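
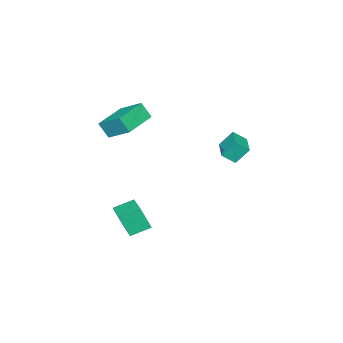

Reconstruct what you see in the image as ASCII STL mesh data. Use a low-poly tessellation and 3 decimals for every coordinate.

solid 
facet normal -0.993 -0.004 0.116
outer loop
vertex 0.511 -2.428 3.964
vertex 0.409 -1.902 3.107
vertex 0.424 -3.726 3.177
endloop
endfacet
facet normal 0.101 -0.521 0.848
outer loop
vertex 2.351 -3.718 2.953
vertex 0.511 -2.428 3.964
vertex 0.424 -3.726 3.177
endloop
endfacet
facet normal -0.993 -0.004 0.116
outer loop
vertex 0.424 -3.726 3.177
vertex 0.409 -1.902 3.107
vertex 0.322 -3.2 2.321
endloop
endfacet
facet normal -0.057 -0.854 -0.518
outer loop
vertex 0.322 -3.2 2.321
vertex 2.351 -3.718 2.953
vertex 0.424 -3.726 3.177
endloop
endfacet
facet normal 0.057 0.854 0.517
outer loop
vertex 0.511 -2.428 3.964
vertex 2.336 -1.894 2.883
vertex 0.409 -1.902 3.107
endloop
endfacet
facet normal 0.101 -0.520 0.848
outer loop
vertex 2.438 -2.42 3.739
vertex 0.511 -2.428 3.964
vertex 2.351 -3.718 2.953
endloop
endfacet
facet normal 0.057 0.854 0.518
outer loop
vertex 2.438 -2.42 3.739
vertex 2.336 -1.894 2.883
vertex 0.511 -2.428 3.964
endloop
endfacet
facet normal -0.101 0.520 -0.848
outer loop
vertex 0.409 -1.902 3.107
vertex 2.336 -1.894 2.883
vertex 0.322 -3.2 2.321
endloop
endfacet
facet normal -0.057 -0.854 -0.517
outer loop
vertex 2.249 -3.192 2.096
vertex 2.351 -3.718 2.953
vertex 0.322 -3.2 2.321
endloop
endfacet
facet normal -0.101 0.521 -0.848
outer loop
vertex 0.322 -3.2 2.321
vertex 2.336 -1.894 2.883
vertex 2.249 -3.192 2.096
endloop
endfacet
facet normal 0.993 0.004 -0.116
outer loop
vertex 2.249 -3.192 2.096
vertex 2.438 -2.42 3.739
vertex 2.351 -3.718 2.953
endloop
endfacet
facet normal 0.993 0.004 -0.116
outer loop
vertex 2.336 -1.894 2.883
vertex 2.438 -2.42 3.739
vertex 2.249 -3.192 2.096
endloop
endfacet
facet normal -0.709 0.608 0.357
outer loop
vertex 1.148 -2.484 -2.657
vertex 2.309 -1.286 -2.39
vertex 0.934 -1.998 -3.908
endloop
endfacet
facet normal -0.687 -0.710 -0.158
outer loop
vertex 1.771 -2.714 -4.33
vertex 1.148 -2.484 -2.657
vertex 0.934 -1.998 -3.908
endloop
endfacet
facet normal -0.709 0.607 0.358
outer loop
vertex 0.934 -1.998 -3.908
vertex 2.309 -1.286 -2.39
vertex 2.095 -0.799 -3.641
endloop
endfacet
facet normal -0.158 0.358 -0.920
outer loop
vertex 2.095 -0.799 -3.641
vertex 1.771 -2.714 -4.33
vertex 0.934 -1.998 -3.908
endloop
endfacet
facet normal 0.158 -0.358 0.920
outer loop
vertex 1.148 -2.484 -2.657
vertex 3.146 -2.002 -2.812
vertex 2.309 -1.286 -2.39
endloop
endfacet
facet normal -0.687 -0.709 -0.158
outer loop
vertex 1.985 -3.201 -3.079
vertex 1.148 -2.484 -2.657
vertex 1.771 -2.714 -4.33
endloop
endfacet
facet normal 0.158 -0.358 0.920
outer loop
vertex 1.985 -3.201 -3.079
vertex 3.146 -2.002 -2.812
vertex 1.148 -2.484 -2.657
endloop
endfacet
facet normal 0.687 0.709 0.159
outer loop
vertex 2.309 -1.286 -2.39
vertex 3.146 -2.002 -2.812
vertex 2.095 -0.799 -3.641
endloop
endfacet
facet normal -0.158 0.358 -0.920
outer loop
vertex 2.932 -1.516 -4.063
vertex 1.771 -2.714 -4.33
vertex 2.095 -0.799 -3.641
endloop
endfacet
facet normal 0.687 0.709 0.158
outer loop
vertex 2.095 -0.799 -3.641
vertex 3.146 -2.002 -2.812
vertex 2.932 -1.516 -4.063
endloop
endfacet
facet normal 0.709 -0.608 -0.358
outer loop
vertex 2.932 -1.516 -4.063
vertex 1.985 -3.201 -3.079
vertex 1.771 -2.714 -4.33
endloop
endfacet
facet normal 0.709 -0.607 -0.357
outer loop
vertex 3.146 -2.002 -2.812
vertex 1.985 -3.201 -3.079
vertex 2.932 -1.516 -4.063
endloop
endfacet
facet normal -0.473 0.629 -0.617
outer loop
vertex -2.808 1.658 1.099
vertex -1.674 2.497 1.085
vertex -2.407 1.103 0.225
endloop
endfacet
facet normal -0.804 -0.595 0.009
outer loop
vertex -1.986 0.543 0.775
vertex -2.808 1.658 1.099
vertex -2.407 1.103 0.225
endloop
endfacet
facet normal -0.473 0.629 -0.617
outer loop
vertex -2.407 1.103 0.225
vertex -1.674 2.497 1.085
vertex -1.273 1.942 0.212
endloop
endfacet
facet normal 0.361 -0.501 -0.787
outer loop
vertex -1.273 1.942 0.212
vertex -1.986 0.543 0.775
vertex -2.407 1.103 0.225
endloop
endfacet
facet normal -0.361 0.501 0.787
outer loop
vertex -2.808 1.658 1.099
vertex -1.253 1.937 1.635
vertex -1.674 2.497 1.085
endloop
endfacet
facet normal -0.804 -0.595 0.009
outer loop
vertex -2.387 1.098 1.648
vertex -2.808 1.658 1.099
vertex -1.986 0.543 0.775
endloop
endfacet
facet normal -0.361 0.500 0.787
outer loop
vertex -2.387 1.098 1.648
vertex -1.253 1.937 1.635
vertex -2.808 1.658 1.099
endloop
endfacet
facet normal 0.804 0.595 -0.009
outer loop
vertex -1.674 2.497 1.085
vertex -1.253 1.937 1.635
vertex -1.273 1.942 0.212
endloop
endfacet
facet normal 0.361 -0.501 -0.787
outer loop
vertex -0.852 1.382 0.761
vertex -1.986 0.543 0.775
vertex -1.273 1.942 0.212
endloop
endfacet
facet normal 0.804 0.595 -0.009
outer loop
vertex -1.273 1.942 0.212
vertex -1.253 1.937 1.635
vertex -0.852 1.382 0.761
endloop
endfacet
facet normal 0.473 -0.629 0.617
outer loop
vertex -0.852 1.382 0.761
vertex -2.387 1.098 1.648
vertex -1.986 0.543 0.775
endloop
endfacet
facet normal 0.473 -0.629 0.617
outer loop
vertex -1.253 1.937 1.635
vertex -2.387 1.098 1.648
vertex -0.852 1.382 0.761
endloop
endfacet

endsolid


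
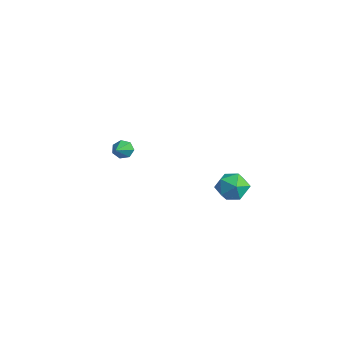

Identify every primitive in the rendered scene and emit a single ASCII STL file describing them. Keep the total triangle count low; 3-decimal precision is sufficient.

solid 
facet normal -0.673 0.546 -0.498
outer loop
vertex -3.446 -2.291 2.511
vertex -3.606 -2.029 3.015
vertex -3.189 -1.865 2.631
endloop
endfacet
facet normal 0.709 -0.241 -0.663
outer loop
vertex -3.446 -2.291 2.511
vertex -3.189 -1.865 2.631
vertex -2.374 -3.031 3.925
endloop
endfacet
facet normal -0.673 0.547 -0.498
outer loop
vertex -3.189 -1.865 2.631
vertex -3.606 -2.029 3.015
vertex -3.246 -1.563 3.04
endloop
endfacet
facet normal 0.890 0.417 -0.184
outer loop
vertex -3.189 -1.865 2.631
vertex -3.246 -1.563 3.04
vertex -2.374 -3.031 3.925
endloop
endfacet
facet normal -0.673 0.547 -0.498
outer loop
vertex -3.246 -1.563 3.04
vertex -3.606 -2.029 3.015
vertex -3.574 -1.612 3.43
endloop
endfacet
facet normal 0.542 0.646 0.537
outer loop
vertex -3.246 -1.563 3.04
vertex -3.574 -1.612 3.43
vertex -2.374 -3.031 3.925
endloop
endfacet
facet normal -0.673 0.547 -0.498
outer loop
vertex -3.574 -1.612 3.43
vertex -3.606 -2.029 3.015
vertex -3.926 -1.975 3.507
endloop
endfacet
facet normal -0.072 0.274 0.959
outer loop
vertex -3.574 -1.612 3.43
vertex -3.926 -1.975 3.507
vertex -2.374 -3.031 3.925
endloop
endfacet
facet normal -0.674 0.546 -0.498
outer loop
vertex -3.926 -1.975 3.507
vertex -3.606 -2.029 3.015
vertex -4.037 -2.38 3.213
endloop
endfacet
facet normal -0.491 -0.420 0.763
outer loop
vertex -3.926 -1.975 3.507
vertex -4.037 -2.38 3.213
vertex -2.374 -3.031 3.925
endloop
endfacet
facet normal -0.674 0.546 -0.498
outer loop
vertex -4.037 -2.38 3.213
vertex -3.606 -2.029 3.015
vertex -3.823 -2.52 2.77
endloop
endfacet
facet normal -0.398 -0.912 0.096
outer loop
vertex -4.037 -2.38 3.213
vertex -3.823 -2.52 2.77
vertex -2.374 -3.031 3.925
endloop
endfacet
facet normal -0.674 0.546 -0.498
outer loop
vertex -3.823 -2.52 2.77
vertex -3.606 -2.029 3.015
vertex -3.446 -2.291 2.511
endloop
endfacet
facet normal 0.136 -0.832 -0.538
outer loop
vertex -3.823 -2.52 2.77
vertex -3.446 -2.291 2.511
vertex -2.374 -3.031 3.925
endloop
endfacet
facet normal -0.874 0.483 0.053
outer loop
vertex 2.716 0.545 3.141
vertex 2.67 0.36 4.068
vertex 3.089 1.152 3.764
endloop
endfacet
facet normal -0.461 0.758 -0.462
outer loop
vertex 2.716 0.545 3.141
vertex 3.089 1.152 3.764
vertex 3.554 0.948 2.965
endloop
endfacet
facet normal -0.307 0.235 -0.922
outer loop
vertex 2.716 0.545 3.141
vertex 3.554 0.948 2.965
vertex 3.422 0.031 2.775
endloop
endfacet
facet normal -0.623 -0.362 -0.693
outer loop
vertex 2.716 0.545 3.141
vertex 3.422 0.031 2.775
vertex 2.875 -0.333 3.457
endloop
endfacet
facet normal -0.974 -0.209 -0.090
outer loop
vertex 2.716 0.545 3.141
vertex 2.875 -0.333 3.457
vertex 2.67 0.36 4.068
endloop
endfacet
facet normal 0.148 0.975 -0.163
outer loop
vertex 3.554 0.948 2.965
vertex 3.089 1.152 3.764
vertex 4.025 1.013 3.783
endloop
endfacet
facet normal -0.519 0.532 0.669
outer loop
vertex 3.089 1.152 3.764
vertex 2.67 0.36 4.068
vertex 3.478 0.649 4.465
endloop
endfacet
facet normal -0.680 -0.588 0.438
outer loop
vertex 2.67 0.36 4.068
vertex 2.875 -0.333 3.457
vertex 3.346 -0.268 4.275
endloop
endfacet
facet normal -0.113 -0.836 -0.537
outer loop
vertex 2.875 -0.333 3.457
vertex 3.422 0.031 2.775
vertex 3.811 -0.472 3.476
endloop
endfacet
facet normal 0.399 0.131 -0.908
outer loop
vertex 3.422 0.031 2.775
vertex 3.554 0.948 2.965
vertex 4.23 0.32 3.172
endloop
endfacet
facet normal 0.623 0.362 0.693
outer loop
vertex 4.184 0.135 4.099
vertex 4.025 1.013 3.783
vertex 3.478 0.649 4.465
endloop
endfacet
facet normal 0.307 -0.235 0.922
outer loop
vertex 4.184 0.135 4.099
vertex 3.478 0.649 4.465
vertex 3.346 -0.268 4.275
endloop
endfacet
facet normal 0.461 -0.758 0.462
outer loop
vertex 4.184 0.135 4.099
vertex 3.346 -0.268 4.275
vertex 3.811 -0.472 3.476
endloop
endfacet
facet normal 0.874 -0.483 -0.053
outer loop
vertex 4.184 0.135 4.099
vertex 3.811 -0.472 3.476
vertex 4.23 0.32 3.172
endloop
endfacet
facet normal 0.974 0.209 0.090
outer loop
vertex 4.184 0.135 4.099
vertex 4.23 0.32 3.172
vertex 4.025 1.013 3.783
endloop
endfacet
facet normal 0.113 0.836 0.537
outer loop
vertex 3.478 0.649 4.465
vertex 4.025 1.013 3.783
vertex 3.089 1.152 3.764
endloop
endfacet
facet normal -0.399 -0.131 0.908
outer loop
vertex 3.346 -0.268 4.275
vertex 3.478 0.649 4.465
vertex 2.67 0.36 4.068
endloop
endfacet
facet normal -0.148 -0.975 0.163
outer loop
vertex 3.811 -0.472 3.476
vertex 3.346 -0.268 4.275
vertex 2.875 -0.333 3.457
endloop
endfacet
facet normal 0.519 -0.532 -0.669
outer loop
vertex 4.23 0.32 3.172
vertex 3.811 -0.472 3.476
vertex 3.422 0.031 2.775
endloop
endfacet
facet normal 0.680 0.588 -0.438
outer loop
vertex 4.025 1.013 3.783
vertex 4.23 0.32 3.172
vertex 3.554 0.948 2.965
endloop
endfacet

endsolid


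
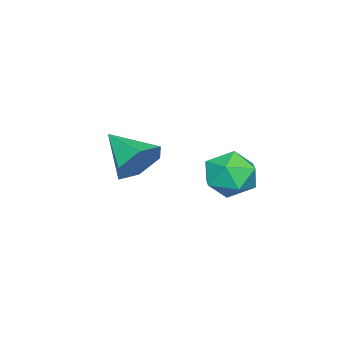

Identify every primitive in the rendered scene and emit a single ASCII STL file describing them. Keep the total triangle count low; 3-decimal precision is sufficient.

solid 
facet normal 0.172 0.413 0.894
outer loop
vertex -1.107 0.797 2.112
vertex -1.404 -0.016 2.545
vertex -0.472 0.096 2.314
endloop
endfacet
facet normal 0.618 0.676 0.402
outer loop
vertex -1.107 0.797 2.112
vertex -0.472 0.096 2.314
vertex -0.427 0.56 1.466
endloop
endfacet
facet normal 0.225 0.967 -0.118
outer loop
vertex -1.107 0.797 2.112
vertex -0.427 0.56 1.466
vertex -1.332 0.735 1.173
endloop
endfacet
facet normal -0.463 0.885 0.053
outer loop
vertex -1.107 0.797 2.112
vertex -1.332 0.735 1.173
vertex -1.936 0.379 1.84
endloop
endfacet
facet normal -0.496 0.542 0.678
outer loop
vertex -1.107 0.797 2.112
vertex -1.936 0.379 1.84
vertex -1.404 -0.016 2.545
endloop
endfacet
facet normal 0.984 0.131 0.124
outer loop
vertex -0.427 0.56 1.466
vertex -0.472 0.096 2.314
vertex -0.304 -0.399 1.5
endloop
endfacet
facet normal 0.263 -0.294 0.919
outer loop
vertex -0.472 0.096 2.314
vertex -1.404 -0.016 2.545
vertex -0.908 -0.755 2.167
endloop
endfacet
facet normal -0.818 -0.085 0.570
outer loop
vertex -1.404 -0.016 2.545
vertex -1.936 0.379 1.84
vertex -1.813 -0.58 1.874
endloop
endfacet
facet normal -0.765 0.468 -0.443
outer loop
vertex -1.936 0.379 1.84
vertex -1.332 0.735 1.173
vertex -1.768 -0.116 1.026
endloop
endfacet
facet normal 0.349 0.602 -0.718
outer loop
vertex -1.332 0.735 1.173
vertex -0.427 0.56 1.466
vertex -0.836 -0.004 0.795
endloop
endfacet
facet normal 0.463 -0.885 -0.053
outer loop
vertex -1.133 -0.817 1.228
vertex -0.304 -0.399 1.5
vertex -0.908 -0.755 2.167
endloop
endfacet
facet normal -0.225 -0.967 0.118
outer loop
vertex -1.133 -0.817 1.228
vertex -0.908 -0.755 2.167
vertex -1.813 -0.58 1.874
endloop
endfacet
facet normal -0.618 -0.676 -0.402
outer loop
vertex -1.133 -0.817 1.228
vertex -1.813 -0.58 1.874
vertex -1.768 -0.116 1.026
endloop
endfacet
facet normal -0.172 -0.413 -0.894
outer loop
vertex -1.133 -0.817 1.228
vertex -1.768 -0.116 1.026
vertex -0.836 -0.004 0.795
endloop
endfacet
facet normal 0.496 -0.542 -0.678
outer loop
vertex -1.133 -0.817 1.228
vertex -0.836 -0.004 0.795
vertex -0.304 -0.399 1.5
endloop
endfacet
facet normal 0.765 -0.468 0.443
outer loop
vertex -0.908 -0.755 2.167
vertex -0.304 -0.399 1.5
vertex -0.472 0.096 2.314
endloop
endfacet
facet normal -0.349 -0.602 0.718
outer loop
vertex -1.813 -0.58 1.874
vertex -0.908 -0.755 2.167
vertex -1.404 -0.016 2.545
endloop
endfacet
facet normal -0.984 -0.131 -0.124
outer loop
vertex -1.768 -0.116 1.026
vertex -1.813 -0.58 1.874
vertex -1.936 0.379 1.84
endloop
endfacet
facet normal -0.263 0.294 -0.919
outer loop
vertex -0.836 -0.004 0.795
vertex -1.768 -0.116 1.026
vertex -1.332 0.735 1.173
endloop
endfacet
facet normal 0.818 0.085 -0.570
outer loop
vertex -0.304 -0.399 1.5
vertex -0.836 -0.004 0.795
vertex -0.427 0.56 1.466
endloop
endfacet
facet normal 0.328 0.825 -0.460
outer loop
vertex -0.458 -2.744 2.379
vertex -0.92 -2.989 1.61
vertex -1.336 -2.464 2.255
endloop
endfacet
facet normal -0.118 0.068 0.991
outer loop
vertex -0.458 -2.744 2.379
vertex -1.336 -2.464 2.255
vertex -1.46 -4.351 2.37
endloop
endfacet
facet normal 0.327 0.825 -0.461
outer loop
vertex -1.336 -2.464 2.255
vertex -0.92 -2.989 1.61
vertex -1.798 -2.71 1.486
endloop
endfacet
facet normal -0.866 0.087 0.492
outer loop
vertex -1.336 -2.464 2.255
vertex -1.798 -2.71 1.486
vertex -1.46 -4.351 2.37
endloop
endfacet
facet normal 0.327 0.825 -0.461
outer loop
vertex -1.798 -2.71 1.486
vertex -0.92 -2.989 1.61
vertex -1.382 -3.235 0.841
endloop
endfacet
facet normal -0.892 -0.343 -0.296
outer loop
vertex -1.798 -2.71 1.486
vertex -1.382 -3.235 0.841
vertex -1.46 -4.351 2.37
endloop
endfacet
facet normal 0.328 0.825 -0.461
outer loop
vertex -1.382 -3.235 0.841
vertex -0.92 -2.989 1.61
vertex -0.504 -3.515 0.965
endloop
endfacet
facet normal -0.170 -0.792 -0.587
outer loop
vertex -1.382 -3.235 0.841
vertex -0.504 -3.515 0.965
vertex -1.46 -4.351 2.37
endloop
endfacet
facet normal 0.328 0.825 -0.461
outer loop
vertex -0.504 -3.515 0.965
vertex -0.92 -2.989 1.61
vertex -0.042 -3.269 1.734
endloop
endfacet
facet normal 0.579 -0.811 -0.088
outer loop
vertex -0.504 -3.515 0.965
vertex -0.042 -3.269 1.734
vertex -1.46 -4.351 2.37
endloop
endfacet
facet normal 0.328 0.825 -0.460
outer loop
vertex -0.042 -3.269 1.734
vertex -0.92 -2.989 1.61
vertex -0.458 -2.744 2.379
endloop
endfacet
facet normal 0.604 -0.381 0.700
outer loop
vertex -0.042 -3.269 1.734
vertex -0.458 -2.744 2.379
vertex -1.46 -4.351 2.37
endloop
endfacet

endsolid


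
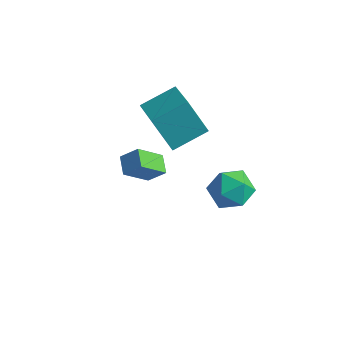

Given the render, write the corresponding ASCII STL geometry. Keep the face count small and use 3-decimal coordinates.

solid 
facet normal -0.482 -0.801 -0.355
outer loop
vertex 1.167 1.12 1.745
vertex -0.31 2.343 0.993
vertex 2.158 1.275 0.05
endloop
endfacet
facet normal 0.717 -0.594 0.365
outer loop
vertex 3.05 2.757 0.707
vertex 1.167 1.12 1.745
vertex 2.158 1.275 0.05
endloop
endfacet
facet normal -0.482 -0.801 -0.355
outer loop
vertex 2.158 1.275 0.05
vertex -0.31 2.343 0.993
vertex 0.681 2.498 -0.702
endloop
endfacet
facet normal 0.503 0.079 -0.861
outer loop
vertex 0.681 2.498 -0.702
vertex 3.05 2.757 0.707
vertex 2.158 1.275 0.05
endloop
endfacet
facet normal -0.503 -0.079 0.861
outer loop
vertex 1.167 1.12 1.745
vertex 0.582 3.825 1.65
vertex -0.31 2.343 0.993
endloop
endfacet
facet normal 0.717 -0.594 0.365
outer loop
vertex 2.059 2.602 2.402
vertex 1.167 1.12 1.745
vertex 3.05 2.757 0.707
endloop
endfacet
facet normal -0.503 -0.079 0.861
outer loop
vertex 2.059 2.602 2.402
vertex 0.582 3.825 1.65
vertex 1.167 1.12 1.745
endloop
endfacet
facet normal -0.717 0.594 -0.365
outer loop
vertex -0.31 2.343 0.993
vertex 0.582 3.825 1.65
vertex 0.681 2.498 -0.702
endloop
endfacet
facet normal 0.503 0.079 -0.861
outer loop
vertex 1.573 3.98 -0.045
vertex 3.05 2.757 0.707
vertex 0.681 2.498 -0.702
endloop
endfacet
facet normal -0.717 0.594 -0.365
outer loop
vertex 0.681 2.498 -0.702
vertex 0.582 3.825 1.65
vertex 1.573 3.98 -0.045
endloop
endfacet
facet normal 0.482 0.801 0.355
outer loop
vertex 1.573 3.98 -0.045
vertex 2.059 2.602 2.402
vertex 3.05 2.757 0.707
endloop
endfacet
facet normal 0.482 0.801 0.355
outer loop
vertex 0.582 3.825 1.65
vertex 2.059 2.602 2.402
vertex 1.573 3.98 -0.045
endloop
endfacet
facet normal -0.524 0.526 0.669
outer loop
vertex 3.865 4.406 -3.311
vertex 2.862 4.026 -3.798
vertex 3.362 3.414 -2.925
endloop
endfacet
facet normal 0.100 0.316 0.943
outer loop
vertex 3.865 4.406 -3.311
vertex 3.362 3.414 -2.925
vertex 4.53 3.466 -3.066
endloop
endfacet
facet normal 0.621 0.577 0.530
outer loop
vertex 3.865 4.406 -3.311
vertex 4.53 3.466 -3.066
vertex 4.752 4.11 -4.027
endloop
endfacet
facet normal 0.318 0.948 0.001
outer loop
vertex 3.865 4.406 -3.311
vertex 4.752 4.11 -4.027
vertex 3.721 4.456 -4.479
endloop
endfacet
facet normal -0.390 0.917 0.087
outer loop
vertex 3.865 4.406 -3.311
vertex 3.721 4.456 -4.479
vertex 2.862 4.026 -3.798
endloop
endfacet
facet normal 0.127 -0.395 0.910
outer loop
vertex 4.53 3.466 -3.066
vertex 3.362 3.414 -2.925
vertex 3.939 2.504 -3.401
endloop
endfacet
facet normal -0.883 -0.056 0.466
outer loop
vertex 3.362 3.414 -2.925
vertex 2.862 4.026 -3.798
vertex 2.908 2.85 -3.853
endloop
endfacet
facet normal -0.665 0.575 -0.476
outer loop
vertex 2.862 4.026 -3.798
vertex 3.721 4.456 -4.479
vertex 3.13 3.494 -4.814
endloop
endfacet
facet normal 0.480 0.626 -0.615
outer loop
vertex 3.721 4.456 -4.479
vertex 4.752 4.11 -4.027
vertex 4.298 3.546 -4.955
endloop
endfacet
facet normal 0.970 0.027 0.242
outer loop
vertex 4.752 4.11 -4.027
vertex 4.53 3.466 -3.066
vertex 4.798 2.934 -4.082
endloop
endfacet
facet normal -0.318 -0.948 -0.001
outer loop
vertex 3.795 2.554 -4.569
vertex 3.939 2.504 -3.401
vertex 2.908 2.85 -3.853
endloop
endfacet
facet normal -0.621 -0.577 -0.530
outer loop
vertex 3.795 2.554 -4.569
vertex 2.908 2.85 -3.853
vertex 3.13 3.494 -4.814
endloop
endfacet
facet normal -0.100 -0.316 -0.943
outer loop
vertex 3.795 2.554 -4.569
vertex 3.13 3.494 -4.814
vertex 4.298 3.546 -4.955
endloop
endfacet
facet normal 0.524 -0.526 -0.669
outer loop
vertex 3.795 2.554 -4.569
vertex 4.298 3.546 -4.955
vertex 4.798 2.934 -4.082
endloop
endfacet
facet normal 0.390 -0.917 -0.087
outer loop
vertex 3.795 2.554 -4.569
vertex 4.798 2.934 -4.082
vertex 3.939 2.504 -3.401
endloop
endfacet
facet normal -0.480 -0.626 0.615
outer loop
vertex 2.908 2.85 -3.853
vertex 3.939 2.504 -3.401
vertex 3.362 3.414 -2.925
endloop
endfacet
facet normal -0.970 -0.027 -0.242
outer loop
vertex 3.13 3.494 -4.814
vertex 2.908 2.85 -3.853
vertex 2.862 4.026 -3.798
endloop
endfacet
facet normal -0.127 0.395 -0.910
outer loop
vertex 4.298 3.546 -4.955
vertex 3.13 3.494 -4.814
vertex 3.721 4.456 -4.479
endloop
endfacet
facet normal 0.883 0.056 -0.466
outer loop
vertex 4.798 2.934 -4.082
vertex 4.298 3.546 -4.955
vertex 4.752 4.11 -4.027
endloop
endfacet
facet normal 0.665 -0.575 0.476
outer loop
vertex 3.939 2.504 -3.401
vertex 4.798 2.934 -4.082
vertex 4.53 3.466 -3.066
endloop
endfacet
facet normal -0.654 0.683 0.326
outer loop
vertex 0.97 -0.975 0.901
vertex 1.67 -0.634 1.59
vertex 1.523 0.069 -0.178
endloop
endfacet
facet normal -0.673 -0.328 -0.663
outer loop
vertex 2.15 -0.586 -0.49
vertex 0.97 -0.975 0.901
vertex 1.523 0.069 -0.178
endloop
endfacet
facet normal -0.654 0.682 0.326
outer loop
vertex 1.523 0.069 -0.178
vertex 1.67 -0.634 1.59
vertex 2.223 0.411 0.512
endloop
endfacet
facet normal 0.346 0.652 -0.674
outer loop
vertex 2.223 0.411 0.512
vertex 2.15 -0.586 -0.49
vertex 1.523 0.069 -0.178
endloop
endfacet
facet normal -0.346 -0.652 0.674
outer loop
vertex 0.97 -0.975 0.901
vertex 2.297 -1.289 1.278
vertex 1.67 -0.634 1.59
endloop
endfacet
facet normal -0.673 -0.327 -0.663
outer loop
vertex 1.597 -1.631 0.588
vertex 0.97 -0.975 0.901
vertex 2.15 -0.586 -0.49
endloop
endfacet
facet normal -0.346 -0.652 0.674
outer loop
vertex 1.597 -1.631 0.588
vertex 2.297 -1.289 1.278
vertex 0.97 -0.975 0.901
endloop
endfacet
facet normal 0.673 0.328 0.663
outer loop
vertex 1.67 -0.634 1.59
vertex 2.297 -1.289 1.278
vertex 2.223 0.411 0.512
endloop
endfacet
facet normal 0.346 0.652 -0.674
outer loop
vertex 2.85 -0.245 0.199
vertex 2.15 -0.586 -0.49
vertex 2.223 0.411 0.512
endloop
endfacet
facet normal 0.674 0.328 0.662
outer loop
vertex 2.223 0.411 0.512
vertex 2.297 -1.289 1.278
vertex 2.85 -0.245 0.199
endloop
endfacet
facet normal 0.654 -0.683 -0.326
outer loop
vertex 2.85 -0.245 0.199
vertex 1.597 -1.631 0.588
vertex 2.15 -0.586 -0.49
endloop
endfacet
facet normal 0.654 -0.683 -0.325
outer loop
vertex 2.297 -1.289 1.278
vertex 1.597 -1.631 0.588
vertex 2.85 -0.245 0.199
endloop
endfacet

endsolid


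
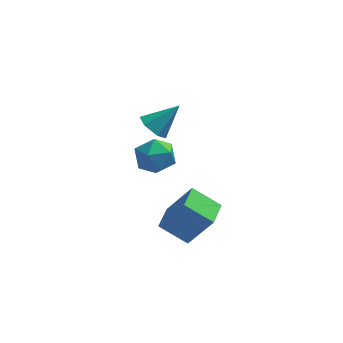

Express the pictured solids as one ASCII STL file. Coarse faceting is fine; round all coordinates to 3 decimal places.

solid 
facet normal -0.563 0.514 0.647
outer loop
vertex -1.216 4.545 -0.907
vertex -1.821 3.598 -0.681
vertex -0.887 3.843 -0.062
endloop
endfacet
facet normal 0.096 0.784 0.614
outer loop
vertex -1.216 4.545 -0.907
vertex -0.887 3.843 -0.062
vertex -0.106 4.298 -0.766
endloop
endfacet
facet normal 0.224 0.972 -0.063
outer loop
vertex -1.216 4.545 -0.907
vertex -0.106 4.298 -0.766
vertex -0.556 4.334 -1.819
endloop
endfacet
facet normal -0.356 0.820 -0.448
outer loop
vertex -1.216 4.545 -0.907
vertex -0.556 4.334 -1.819
vertex -1.616 3.902 -1.767
endloop
endfacet
facet normal -0.844 0.537 -0.009
outer loop
vertex -1.216 4.545 -0.907
vertex -1.616 3.902 -1.767
vertex -1.821 3.598 -0.681
endloop
endfacet
facet normal 0.556 0.266 0.788
outer loop
vertex -0.106 4.298 -0.766
vertex -0.887 3.843 -0.062
vertex -0.024 3.198 -0.453
endloop
endfacet
facet normal -0.513 -0.171 0.841
outer loop
vertex -0.887 3.843 -0.062
vertex -1.821 3.598 -0.681
vertex -1.084 2.766 -0.401
endloop
endfacet
facet normal -0.966 -0.135 -0.220
outer loop
vertex -1.821 3.598 -0.681
vertex -1.616 3.902 -1.767
vertex -1.534 2.802 -1.454
endloop
endfacet
facet normal -0.178 0.325 -0.929
outer loop
vertex -1.616 3.902 -1.767
vertex -0.556 4.334 -1.819
vertex -0.753 3.257 -2.158
endloop
endfacet
facet normal 0.761 0.572 -0.306
outer loop
vertex -0.556 4.334 -1.819
vertex -0.106 4.298 -0.766
vertex 0.181 3.502 -1.539
endloop
endfacet
facet normal 0.356 -0.820 0.448
outer loop
vertex -0.424 2.555 -1.313
vertex -0.024 3.198 -0.453
vertex -1.084 2.766 -0.401
endloop
endfacet
facet normal -0.224 -0.972 0.063
outer loop
vertex -0.424 2.555 -1.313
vertex -1.084 2.766 -0.401
vertex -1.534 2.802 -1.454
endloop
endfacet
facet normal -0.096 -0.784 -0.614
outer loop
vertex -0.424 2.555 -1.313
vertex -1.534 2.802 -1.454
vertex -0.753 3.257 -2.158
endloop
endfacet
facet normal 0.563 -0.514 -0.647
outer loop
vertex -0.424 2.555 -1.313
vertex -0.753 3.257 -2.158
vertex 0.181 3.502 -1.539
endloop
endfacet
facet normal 0.844 -0.537 0.009
outer loop
vertex -0.424 2.555 -1.313
vertex 0.181 3.502 -1.539
vertex -0.024 3.198 -0.453
endloop
endfacet
facet normal 0.178 -0.325 0.929
outer loop
vertex -1.084 2.766 -0.401
vertex -0.024 3.198 -0.453
vertex -0.887 3.843 -0.062
endloop
endfacet
facet normal -0.761 -0.572 0.306
outer loop
vertex -1.534 2.802 -1.454
vertex -1.084 2.766 -0.401
vertex -1.821 3.598 -0.681
endloop
endfacet
facet normal -0.556 -0.266 -0.788
outer loop
vertex -0.753 3.257 -2.158
vertex -1.534 2.802 -1.454
vertex -1.616 3.902 -1.767
endloop
endfacet
facet normal 0.513 0.171 -0.841
outer loop
vertex 0.181 3.502 -1.539
vertex -0.753 3.257 -2.158
vertex -0.556 4.334 -1.819
endloop
endfacet
facet normal 0.966 0.135 0.220
outer loop
vertex -0.024 3.198 -0.453
vertex 0.181 3.502 -1.539
vertex -0.106 4.298 -0.766
endloop
endfacet
facet normal -0.543 0.063 -0.837
outer loop
vertex 0.072 -2.858 -0.438
vertex 0.301 -1.457 -0.481
vertex 1.431 -3.108 -1.339
endloop
endfacet
facet normal -0.161 -0.986 0.031
outer loop
vertex 2.599 -3.243 0.461
vertex 0.072 -2.858 -0.438
vertex 1.431 -3.108 -1.339
endloop
endfacet
facet normal -0.543 0.063 -0.837
outer loop
vertex 1.431 -3.108 -1.339
vertex 0.301 -1.457 -0.481
vertex 1.66 -1.707 -1.382
endloop
endfacet
facet normal 0.824 -0.151 -0.546
outer loop
vertex 1.66 -1.707 -1.382
vertex 2.599 -3.243 0.461
vertex 1.431 -3.108 -1.339
endloop
endfacet
facet normal -0.824 0.151 0.546
outer loop
vertex 0.072 -2.858 -0.438
vertex 1.469 -1.592 1.319
vertex 0.301 -1.457 -0.481
endloop
endfacet
facet normal -0.161 -0.986 0.031
outer loop
vertex 1.24 -2.993 1.362
vertex 0.072 -2.858 -0.438
vertex 2.599 -3.243 0.461
endloop
endfacet
facet normal -0.824 0.151 0.546
outer loop
vertex 1.24 -2.993 1.362
vertex 1.469 -1.592 1.319
vertex 0.072 -2.858 -0.438
endloop
endfacet
facet normal 0.161 0.986 -0.031
outer loop
vertex 0.301 -1.457 -0.481
vertex 1.469 -1.592 1.319
vertex 1.66 -1.707 -1.382
endloop
endfacet
facet normal 0.824 -0.151 -0.546
outer loop
vertex 2.828 -1.842 0.418
vertex 2.599 -3.243 0.461
vertex 1.66 -1.707 -1.382
endloop
endfacet
facet normal 0.161 0.986 -0.031
outer loop
vertex 1.66 -1.707 -1.382
vertex 1.469 -1.592 1.319
vertex 2.828 -1.842 0.418
endloop
endfacet
facet normal 0.543 -0.063 0.837
outer loop
vertex 2.828 -1.842 0.418
vertex 1.24 -2.993 1.362
vertex 2.599 -3.243 0.461
endloop
endfacet
facet normal 0.543 -0.063 0.837
outer loop
vertex 1.469 -1.592 1.319
vertex 1.24 -2.993 1.362
vertex 2.828 -1.842 0.418
endloop
endfacet
facet normal -0.659 -0.341 -0.670
outer loop
vertex -0.084 1.642 1.976
vertex -0.723 1.913 2.467
vertex -0.391 2.429 1.878
endloop
endfacet
facet normal 0.860 0.283 -0.425
outer loop
vertex -0.084 1.642 1.976
vertex -0.391 2.429 1.878
vertex 0.463 2.527 3.673
endloop
endfacet
facet normal -0.659 -0.341 -0.670
outer loop
vertex -0.391 2.429 1.878
vertex -0.723 1.913 2.467
vertex -1.03 2.7 2.368
endloop
endfacet
facet normal 0.265 0.948 -0.178
outer loop
vertex -0.391 2.429 1.878
vertex -1.03 2.7 2.368
vertex 0.463 2.527 3.673
endloop
endfacet
facet normal -0.659 -0.341 -0.670
outer loop
vertex -1.03 2.7 2.368
vertex -0.723 1.913 2.467
vertex -1.362 2.184 2.957
endloop
endfacet
facet normal -0.346 0.794 0.501
outer loop
vertex -1.03 2.7 2.368
vertex -1.362 2.184 2.957
vertex 0.463 2.527 3.673
endloop
endfacet
facet normal -0.659 -0.341 -0.671
outer loop
vertex -1.362 2.184 2.957
vertex -0.723 1.913 2.467
vertex -1.055 1.398 3.055
endloop
endfacet
facet normal -0.361 -0.025 0.932
outer loop
vertex -1.362 2.184 2.957
vertex -1.055 1.398 3.055
vertex 0.463 2.527 3.673
endloop
endfacet
facet normal -0.659 -0.341 -0.671
outer loop
vertex -1.055 1.398 3.055
vertex -0.723 1.913 2.467
vertex -0.416 1.127 2.565
endloop
endfacet
facet normal 0.234 -0.689 0.686
outer loop
vertex -1.055 1.398 3.055
vertex -0.416 1.127 2.565
vertex 0.463 2.527 3.673
endloop
endfacet
facet normal -0.659 -0.341 -0.670
outer loop
vertex -0.416 1.127 2.565
vertex -0.723 1.913 2.467
vertex -0.084 1.642 1.976
endloop
endfacet
facet normal 0.844 -0.536 0.007
outer loop
vertex -0.416 1.127 2.565
vertex -0.084 1.642 1.976
vertex 0.463 2.527 3.673
endloop
endfacet

endsolid


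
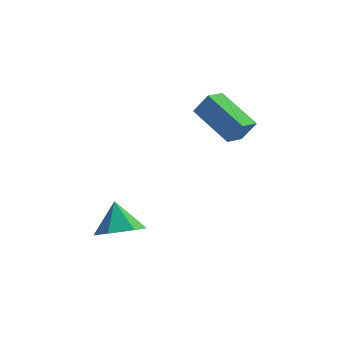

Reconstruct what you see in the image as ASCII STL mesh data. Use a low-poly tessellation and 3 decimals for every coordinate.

solid 
facet normal -0.538 0.024 -0.842
outer loop
vertex 0.912 1.803 -0.431
vertex -0.295 3.219 0.38
vertex 1.515 2.526 -0.796
endloop
endfacet
facet normal 0.594 -0.698 -0.400
outer loop
vertex 2.075 2.501 0.08
vertex 0.912 1.803 -0.431
vertex 1.515 2.526 -0.796
endloop
endfacet
facet normal -0.538 0.024 -0.843
outer loop
vertex 1.515 2.526 -0.796
vertex -0.295 3.219 0.38
vertex 0.309 3.942 0.015
endloop
endfacet
facet normal 0.597 0.716 -0.361
outer loop
vertex 0.309 3.942 0.015
vertex 2.075 2.501 0.08
vertex 1.515 2.526 -0.796
endloop
endfacet
facet normal -0.597 -0.716 0.361
outer loop
vertex 0.912 1.803 -0.431
vertex 0.265 3.194 1.256
vertex -0.295 3.219 0.38
endloop
endfacet
facet normal 0.594 -0.698 -0.399
outer loop
vertex 1.471 1.778 0.445
vertex 0.912 1.803 -0.431
vertex 2.075 2.501 0.08
endloop
endfacet
facet normal -0.598 -0.716 0.361
outer loop
vertex 1.471 1.778 0.445
vertex 0.265 3.194 1.256
vertex 0.912 1.803 -0.431
endloop
endfacet
facet normal -0.594 0.698 0.400
outer loop
vertex -0.295 3.219 0.38
vertex 0.265 3.194 1.256
vertex 0.309 3.942 0.015
endloop
endfacet
facet normal 0.598 0.716 -0.361
outer loop
vertex 0.868 3.917 0.891
vertex 2.075 2.501 0.08
vertex 0.309 3.942 0.015
endloop
endfacet
facet normal -0.595 0.698 0.399
outer loop
vertex 0.309 3.942 0.015
vertex 0.265 3.194 1.256
vertex 0.868 3.917 0.891
endloop
endfacet
facet normal 0.538 -0.024 0.843
outer loop
vertex 0.868 3.917 0.891
vertex 1.471 1.778 0.445
vertex 2.075 2.501 0.08
endloop
endfacet
facet normal 0.538 -0.024 0.842
outer loop
vertex 0.265 3.194 1.256
vertex 1.471 1.778 0.445
vertex 0.868 3.917 0.891
endloop
endfacet
facet normal 0.129 -0.612 -0.780
outer loop
vertex -2.716 -1.712 -2.619
vertex -3.232 -1.099 -3.185
vertex -2.26 -0.994 -3.107
endloop
endfacet
facet normal 0.677 0.068 0.733
outer loop
vertex -2.716 -1.712 -2.619
vertex -2.26 -0.994 -3.107
vertex -3.408 -0.261 -2.115
endloop
endfacet
facet normal 0.129 -0.612 -0.780
outer loop
vertex -2.26 -0.994 -3.107
vertex -3.232 -1.099 -3.185
vertex -2.776 -0.382 -3.672
endloop
endfacet
facet normal 0.647 0.735 0.205
outer loop
vertex -2.26 -0.994 -3.107
vertex -2.776 -0.382 -3.672
vertex -3.408 -0.261 -2.115
endloop
endfacet
facet normal 0.129 -0.612 -0.780
outer loop
vertex -2.776 -0.382 -3.672
vertex -3.232 -1.099 -3.185
vertex -3.747 -0.487 -3.75
endloop
endfacet
facet normal -0.098 0.988 -0.116
outer loop
vertex -2.776 -0.382 -3.672
vertex -3.747 -0.487 -3.75
vertex -3.408 -0.261 -2.115
endloop
endfacet
facet normal 0.129 -0.612 -0.780
outer loop
vertex -3.747 -0.487 -3.75
vertex -3.232 -1.099 -3.185
vertex -4.203 -1.205 -3.262
endloop
endfacet
facet normal -0.812 0.576 0.089
outer loop
vertex -3.747 -0.487 -3.75
vertex -4.203 -1.205 -3.262
vertex -3.408 -0.261 -2.115
endloop
endfacet
facet normal 0.129 -0.612 -0.780
outer loop
vertex -4.203 -1.205 -3.262
vertex -3.232 -1.099 -3.185
vertex -3.687 -1.817 -2.697
endloop
endfacet
facet normal -0.782 -0.090 0.616
outer loop
vertex -4.203 -1.205 -3.262
vertex -3.687 -1.817 -2.697
vertex -3.408 -0.261 -2.115
endloop
endfacet
facet normal 0.129 -0.612 -0.780
outer loop
vertex -3.687 -1.817 -2.697
vertex -3.232 -1.099 -3.185
vertex -2.716 -1.712 -2.619
endloop
endfacet
facet normal -0.038 -0.344 0.938
outer loop
vertex -3.687 -1.817 -2.697
vertex -2.716 -1.712 -2.619
vertex -3.408 -0.261 -2.115
endloop
endfacet

endsolid


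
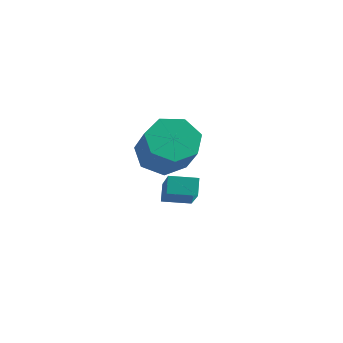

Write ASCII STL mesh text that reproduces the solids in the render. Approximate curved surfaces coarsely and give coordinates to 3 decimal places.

solid 
facet normal -0.525 0.455 -0.719
outer loop
vertex 2.833 0.728 0.43
vertex 1.957 0.568 0.968
vertex 2.604 1.381 1.01
endloop
endfacet
facet normal 0.812 0.520 -0.264
outer loop
vertex 2.833 0.728 0.43
vertex 2.604 1.381 1.01
vertex 3.799 -0.108 1.755
endloop
endfacet
facet normal 0.812 0.520 -0.265
outer loop
vertex 3.799 -0.108 1.755
vertex 2.604 1.381 1.01
vertex 3.57 0.545 2.334
endloop
endfacet
facet normal 0.524 -0.455 0.720
outer loop
vertex 3.799 -0.108 1.755
vertex 3.57 0.545 2.334
vertex 2.923 -0.268 2.292
endloop
endfacet
facet normal -0.524 0.454 -0.720
outer loop
vertex 2.604 1.381 1.01
vertex 1.957 0.568 0.968
vertex 1.888 1.422 1.557
endloop
endfacet
facet normal 0.308 0.890 0.337
outer loop
vertex 2.604 1.381 1.01
vertex 1.888 1.422 1.557
vertex 3.57 0.545 2.334
endloop
endfacet
facet normal 0.308 0.890 0.337
outer loop
vertex 3.57 0.545 2.334
vertex 1.888 1.422 1.557
vertex 2.853 0.586 2.882
endloop
endfacet
facet normal 0.524 -0.454 0.720
outer loop
vertex 3.57 0.545 2.334
vertex 2.853 0.586 2.882
vertex 2.923 -0.268 2.292
endloop
endfacet
facet normal -0.525 0.454 -0.720
outer loop
vertex 1.888 1.422 1.557
vertex 1.957 0.568 0.968
vertex 1.224 0.819 1.661
endloop
endfacet
facet normal -0.429 0.590 0.684
outer loop
vertex 1.888 1.422 1.557
vertex 1.224 0.819 1.661
vertex 2.853 0.586 2.882
endloop
endfacet
facet normal -0.428 0.590 0.684
outer loop
vertex 2.853 0.586 2.882
vertex 1.224 0.819 1.661
vertex 2.19 -0.016 2.986
endloop
endfacet
facet normal 0.525 -0.454 0.720
outer loop
vertex 2.853 0.586 2.882
vertex 2.19 -0.016 2.986
vertex 2.923 -0.268 2.292
endloop
endfacet
facet normal -0.525 0.455 -0.720
outer loop
vertex 1.224 0.819 1.661
vertex 1.957 0.568 0.968
vertex 1.112 0.028 1.243
endloop
endfacet
facet normal -0.842 -0.154 0.517
outer loop
vertex 1.224 0.819 1.661
vertex 1.112 0.028 1.243
vertex 2.19 -0.016 2.986
endloop
endfacet
facet normal -0.842 -0.154 0.517
outer loop
vertex 2.19 -0.016 2.986
vertex 1.112 0.028 1.243
vertex 2.078 -0.808 2.567
endloop
endfacet
facet normal 0.525 -0.455 0.719
outer loop
vertex 2.19 -0.016 2.986
vertex 2.078 -0.808 2.567
vertex 2.923 -0.268 2.292
endloop
endfacet
facet normal -0.525 0.455 -0.720
outer loop
vertex 1.112 0.028 1.243
vertex 1.957 0.568 0.968
vertex 1.637 -0.357 0.617
endloop
endfacet
facet normal -0.622 -0.782 -0.040
outer loop
vertex 1.112 0.028 1.243
vertex 1.637 -0.357 0.617
vertex 2.078 -0.808 2.567
endloop
endfacet
facet normal -0.622 -0.782 -0.040
outer loop
vertex 2.078 -0.808 2.567
vertex 1.637 -0.357 0.617
vertex 2.602 -1.193 1.942
endloop
endfacet
facet normal 0.525 -0.454 0.720
outer loop
vertex 2.078 -0.808 2.567
vertex 2.602 -1.193 1.942
vertex 2.923 -0.268 2.292
endloop
endfacet
facet normal -0.524 0.455 -0.720
outer loop
vertex 1.637 -0.357 0.617
vertex 1.957 0.568 0.968
vertex 2.403 -0.046 0.256
endloop
endfacet
facet normal 0.066 -0.821 -0.567
outer loop
vertex 1.637 -0.357 0.617
vertex 2.403 -0.046 0.256
vertex 2.602 -1.193 1.942
endloop
endfacet
facet normal 0.067 -0.821 -0.567
outer loop
vertex 2.602 -1.193 1.942
vertex 2.403 -0.046 0.256
vertex 3.368 -0.881 1.58
endloop
endfacet
facet normal 0.525 -0.454 0.719
outer loop
vertex 2.602 -1.193 1.942
vertex 3.368 -0.881 1.58
vertex 2.923 -0.268 2.292
endloop
endfacet
facet normal -0.525 0.454 -0.720
outer loop
vertex 2.403 -0.046 0.256
vertex 1.957 0.568 0.968
vertex 2.833 0.728 0.43
endloop
endfacet
facet normal 0.705 -0.242 -0.667
outer loop
vertex 2.403 -0.046 0.256
vertex 2.833 0.728 0.43
vertex 3.368 -0.881 1.58
endloop
endfacet
facet normal 0.705 -0.242 -0.667
outer loop
vertex 3.368 -0.881 1.58
vertex 2.833 0.728 0.43
vertex 3.799 -0.108 1.755
endloop
endfacet
facet normal 0.524 -0.455 0.720
outer loop
vertex 3.368 -0.881 1.58
vertex 3.799 -0.108 1.755
vertex 2.923 -0.268 2.292
endloop
endfacet
facet normal -0.816 -0.564 0.125
outer loop
vertex 1.323 1.919 -0.999
vertex 0.385 3.007 -2.212
vertex 1.565 1.43 -1.625
endloop
endfacet
facet normal 0.499 -0.579 0.645
outer loop
vertex 2.495 2.073 -1.768
vertex 1.323 1.919 -0.999
vertex 1.565 1.43 -1.625
endloop
endfacet
facet normal -0.816 -0.564 0.126
outer loop
vertex 1.565 1.43 -1.625
vertex 0.385 3.007 -2.212
vertex 0.626 2.518 -2.838
endloop
endfacet
facet normal 0.291 -0.589 -0.754
outer loop
vertex 0.626 2.518 -2.838
vertex 2.495 2.073 -1.768
vertex 1.565 1.43 -1.625
endloop
endfacet
facet normal -0.291 0.589 0.754
outer loop
vertex 1.323 1.919 -0.999
vertex 1.315 3.65 -2.355
vertex 0.385 3.007 -2.212
endloop
endfacet
facet normal 0.499 -0.579 0.645
outer loop
vertex 2.254 2.562 -1.142
vertex 1.323 1.919 -0.999
vertex 2.495 2.073 -1.768
endloop
endfacet
facet normal -0.291 0.589 0.754
outer loop
vertex 2.254 2.562 -1.142
vertex 1.315 3.65 -2.355
vertex 1.323 1.919 -0.999
endloop
endfacet
facet normal -0.499 0.579 -0.645
outer loop
vertex 0.385 3.007 -2.212
vertex 1.315 3.65 -2.355
vertex 0.626 2.518 -2.838
endloop
endfacet
facet normal 0.291 -0.589 -0.754
outer loop
vertex 1.557 3.161 -2.981
vertex 2.495 2.073 -1.768
vertex 0.626 2.518 -2.838
endloop
endfacet
facet normal -0.499 0.579 -0.645
outer loop
vertex 0.626 2.518 -2.838
vertex 1.315 3.65 -2.355
vertex 1.557 3.161 -2.981
endloop
endfacet
facet normal 0.816 0.564 -0.126
outer loop
vertex 1.557 3.161 -2.981
vertex 2.254 2.562 -1.142
vertex 2.495 2.073 -1.768
endloop
endfacet
facet normal 0.816 0.564 -0.125
outer loop
vertex 1.315 3.65 -2.355
vertex 2.254 2.562 -1.142
vertex 1.557 3.161 -2.981
endloop
endfacet

endsolid


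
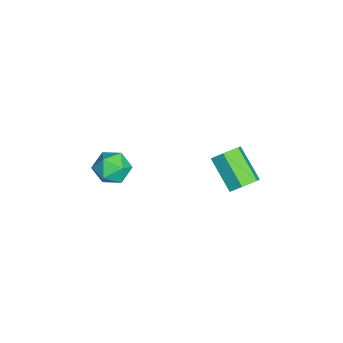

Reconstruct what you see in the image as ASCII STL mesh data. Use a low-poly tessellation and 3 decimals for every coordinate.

solid 
facet normal 0.614 0.485 -0.623
outer loop
vertex 0.866 2.846 1.936
vertex 0.346 3.566 1.984
vertex 1.015 3.461 2.561
endloop
endfacet
facet normal 0.772 -0.535 0.343
outer loop
vertex 0.866 2.846 1.936
vertex 1.015 3.461 2.561
vertex -0.465 1.793 3.288
endloop
endfacet
facet normal 0.772 -0.535 0.344
outer loop
vertex -0.465 1.793 3.288
vertex 1.015 3.461 2.561
vertex -0.317 2.409 3.913
endloop
endfacet
facet normal -0.614 -0.485 0.623
outer loop
vertex -0.465 1.793 3.288
vertex -0.317 2.409 3.913
vertex -0.986 2.514 3.336
endloop
endfacet
facet normal 0.614 0.485 -0.623
outer loop
vertex 1.015 3.461 2.561
vertex 0.346 3.566 1.984
vertex 0.494 4.182 2.609
endloop
endfacet
facet normal 0.530 0.331 0.780
outer loop
vertex 1.015 3.461 2.561
vertex 0.494 4.182 2.609
vertex -0.317 2.409 3.913
endloop
endfacet
facet normal 0.531 0.331 0.780
outer loop
vertex -0.317 2.409 3.913
vertex 0.494 4.182 2.609
vertex -0.837 3.129 3.961
endloop
endfacet
facet normal -0.614 -0.485 0.623
outer loop
vertex -0.317 2.409 3.913
vertex -0.837 3.129 3.961
vertex -0.986 2.514 3.336
endloop
endfacet
facet normal 0.614 0.485 -0.623
outer loop
vertex 0.494 4.182 2.609
vertex 0.346 3.566 1.984
vertex -0.175 4.287 2.032
endloop
endfacet
facet normal -0.241 0.866 0.437
outer loop
vertex 0.494 4.182 2.609
vertex -0.175 4.287 2.032
vertex -0.837 3.129 3.961
endloop
endfacet
facet normal -0.241 0.866 0.437
outer loop
vertex -0.837 3.129 3.961
vertex -0.175 4.287 2.032
vertex -1.506 3.234 3.384
endloop
endfacet
facet normal -0.614 -0.485 0.623
outer loop
vertex -0.837 3.129 3.961
vertex -1.506 3.234 3.384
vertex -0.986 2.514 3.336
endloop
endfacet
facet normal 0.614 0.485 -0.623
outer loop
vertex -0.175 4.287 2.032
vertex 0.346 3.566 1.984
vertex -0.323 3.671 1.407
endloop
endfacet
facet normal -0.772 0.534 -0.344
outer loop
vertex -0.175 4.287 2.032
vertex -0.323 3.671 1.407
vertex -1.506 3.234 3.384
endloop
endfacet
facet normal -0.771 0.536 -0.343
outer loop
vertex -1.506 3.234 3.384
vertex -0.323 3.671 1.407
vertex -1.655 2.619 2.759
endloop
endfacet
facet normal -0.614 -0.485 0.623
outer loop
vertex -1.506 3.234 3.384
vertex -1.655 2.619 2.759
vertex -0.986 2.514 3.336
endloop
endfacet
facet normal 0.614 0.485 -0.623
outer loop
vertex -0.323 3.671 1.407
vertex 0.346 3.566 1.984
vertex 0.197 2.951 1.359
endloop
endfacet
facet normal -0.531 -0.331 -0.780
outer loop
vertex -0.323 3.671 1.407
vertex 0.197 2.951 1.359
vertex -1.655 2.619 2.759
endloop
endfacet
facet normal -0.530 -0.331 -0.780
outer loop
vertex -1.655 2.619 2.759
vertex 0.197 2.951 1.359
vertex -1.134 1.898 2.711
endloop
endfacet
facet normal -0.614 -0.485 0.623
outer loop
vertex -1.655 2.619 2.759
vertex -1.134 1.898 2.711
vertex -0.986 2.514 3.336
endloop
endfacet
facet normal 0.614 0.485 -0.623
outer loop
vertex 0.197 2.951 1.359
vertex 0.346 3.566 1.984
vertex 0.866 2.846 1.936
endloop
endfacet
facet normal 0.241 -0.866 -0.437
outer loop
vertex 0.197 2.951 1.359
vertex 0.866 2.846 1.936
vertex -1.134 1.898 2.711
endloop
endfacet
facet normal 0.241 -0.866 -0.437
outer loop
vertex -1.134 1.898 2.711
vertex 0.866 2.846 1.936
vertex -0.465 1.793 3.288
endloop
endfacet
facet normal -0.614 -0.485 0.623
outer loop
vertex -1.134 1.898 2.711
vertex -0.465 1.793 3.288
vertex -0.986 2.514 3.336
endloop
endfacet
facet normal -0.937 -0.345 -0.057
outer loop
vertex -0.8 -2.852 2.679
vertex -0.437 -3.758 2.186
vertex -0.516 -3.723 3.276
endloop
endfacet
facet normal -0.854 0.075 0.515
outer loop
vertex -0.8 -2.852 2.679
vertex -0.516 -3.723 3.276
vertex -0.231 -2.719 3.603
endloop
endfacet
facet normal -0.636 0.716 0.289
outer loop
vertex -0.8 -2.852 2.679
vertex -0.231 -2.719 3.603
vertex 0.024 -2.134 2.715
endloop
endfacet
facet normal -0.585 0.692 -0.423
outer loop
vertex -0.8 -2.852 2.679
vertex 0.024 -2.134 2.715
vertex -0.103 -2.776 1.839
endloop
endfacet
facet normal -0.771 0.037 -0.636
outer loop
vertex -0.8 -2.852 2.679
vertex -0.103 -2.776 1.839
vertex -0.437 -3.758 2.186
endloop
endfacet
facet normal -0.336 -0.204 0.919
outer loop
vertex -0.231 -2.719 3.603
vertex -0.516 -3.723 3.276
vertex 0.483 -3.544 3.681
endloop
endfacet
facet normal -0.471 -0.882 -0.006
outer loop
vertex -0.516 -3.723 3.276
vertex -0.437 -3.758 2.186
vertex 0.356 -4.186 2.805
endloop
endfacet
facet normal -0.202 -0.264 -0.943
outer loop
vertex -0.437 -3.758 2.186
vertex -0.103 -2.776 1.839
vertex 0.611 -3.601 1.917
endloop
endfacet
facet normal 0.100 0.796 -0.598
outer loop
vertex -0.103 -2.776 1.839
vertex 0.024 -2.134 2.715
vertex 0.896 -2.597 2.244
endloop
endfacet
facet normal 0.017 0.833 0.554
outer loop
vertex 0.024 -2.134 2.715
vertex -0.231 -2.719 3.603
vertex 0.817 -2.562 3.334
endloop
endfacet
facet normal 0.585 -0.692 0.423
outer loop
vertex 1.18 -3.468 2.841
vertex 0.483 -3.544 3.681
vertex 0.356 -4.186 2.805
endloop
endfacet
facet normal 0.636 -0.716 -0.289
outer loop
vertex 1.18 -3.468 2.841
vertex 0.356 -4.186 2.805
vertex 0.611 -3.601 1.917
endloop
endfacet
facet normal 0.854 -0.075 -0.515
outer loop
vertex 1.18 -3.468 2.841
vertex 0.611 -3.601 1.917
vertex 0.896 -2.597 2.244
endloop
endfacet
facet normal 0.937 0.345 0.057
outer loop
vertex 1.18 -3.468 2.841
vertex 0.896 -2.597 2.244
vertex 0.817 -2.562 3.334
endloop
endfacet
facet normal 0.771 -0.037 0.636
outer loop
vertex 1.18 -3.468 2.841
vertex 0.817 -2.562 3.334
vertex 0.483 -3.544 3.681
endloop
endfacet
facet normal -0.100 -0.796 0.598
outer loop
vertex 0.356 -4.186 2.805
vertex 0.483 -3.544 3.681
vertex -0.516 -3.723 3.276
endloop
endfacet
facet normal -0.017 -0.833 -0.554
outer loop
vertex 0.611 -3.601 1.917
vertex 0.356 -4.186 2.805
vertex -0.437 -3.758 2.186
endloop
endfacet
facet normal 0.336 0.204 -0.919
outer loop
vertex 0.896 -2.597 2.244
vertex 0.611 -3.601 1.917
vertex -0.103 -2.776 1.839
endloop
endfacet
facet normal 0.471 0.882 0.006
outer loop
vertex 0.817 -2.562 3.334
vertex 0.896 -2.597 2.244
vertex 0.024 -2.134 2.715
endloop
endfacet
facet normal 0.202 0.264 0.943
outer loop
vertex 0.483 -3.544 3.681
vertex 0.817 -2.562 3.334
vertex -0.231 -2.719 3.603
endloop
endfacet

endsolid


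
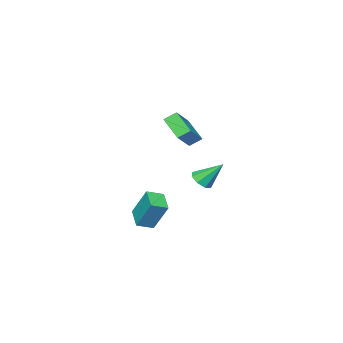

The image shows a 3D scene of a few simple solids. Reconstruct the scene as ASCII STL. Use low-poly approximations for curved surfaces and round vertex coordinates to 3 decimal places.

solid 
facet normal -0.595 0.564 0.573
outer loop
vertex 1.202 -1.653 3.89
vertex 2.501 -1.304 4.896
vertex 1.551 -0.374 2.994
endloop
endfacet
facet normal -0.774 -0.208 -0.599
outer loop
vertex 2.039 -0.836 2.524
vertex 1.202 -1.653 3.89
vertex 1.551 -0.374 2.994
endloop
endfacet
facet normal -0.595 0.563 0.573
outer loop
vertex 1.551 -0.374 2.994
vertex 2.501 -1.304 4.896
vertex 2.85 -0.024 4.0
endloop
endfacet
facet normal 0.218 0.800 -0.560
outer loop
vertex 2.85 -0.024 4.0
vertex 2.039 -0.836 2.524
vertex 1.551 -0.374 2.994
endloop
endfacet
facet normal -0.218 -0.800 0.559
outer loop
vertex 1.202 -1.653 3.89
vertex 2.989 -1.766 4.426
vertex 2.501 -1.304 4.896
endloop
endfacet
facet normal -0.774 -0.208 -0.598
outer loop
vertex 1.69 -2.116 3.42
vertex 1.202 -1.653 3.89
vertex 2.039 -0.836 2.524
endloop
endfacet
facet normal -0.219 -0.799 0.560
outer loop
vertex 1.69 -2.116 3.42
vertex 2.989 -1.766 4.426
vertex 1.202 -1.653 3.89
endloop
endfacet
facet normal 0.774 0.208 0.599
outer loop
vertex 2.501 -1.304 4.896
vertex 2.989 -1.766 4.426
vertex 2.85 -0.024 4.0
endloop
endfacet
facet normal 0.219 0.799 -0.560
outer loop
vertex 3.338 -0.487 3.53
vertex 2.039 -0.836 2.524
vertex 2.85 -0.024 4.0
endloop
endfacet
facet normal 0.774 0.208 0.598
outer loop
vertex 2.85 -0.024 4.0
vertex 2.989 -1.766 4.426
vertex 3.338 -0.487 3.53
endloop
endfacet
facet normal 0.595 -0.563 -0.573
outer loop
vertex 3.338 -0.487 3.53
vertex 1.69 -2.116 3.42
vertex 2.039 -0.836 2.524
endloop
endfacet
facet normal 0.595 -0.564 -0.573
outer loop
vertex 2.989 -1.766 4.426
vertex 1.69 -2.116 3.42
vertex 3.338 -0.487 3.53
endloop
endfacet
facet normal 0.323 -0.598 -0.733
outer loop
vertex 0.635 -0.973 -0.93
vertex 0.267 -1.531 -0.637
vertex 0.114 -1.013 -1.127
endloop
endfacet
facet normal 0.029 0.962 -0.271
outer loop
vertex 0.635 -0.973 -0.93
vertex 0.114 -1.013 -1.127
vertex -0.287 -0.509 0.617
endloop
endfacet
facet normal 0.325 -0.598 -0.733
outer loop
vertex 0.114 -1.013 -1.127
vertex 0.267 -1.531 -0.637
vertex -0.318 -1.357 -1.038
endloop
endfacet
facet normal -0.627 0.698 -0.346
outer loop
vertex 0.114 -1.013 -1.127
vertex -0.318 -1.357 -1.038
vertex -0.287 -0.509 0.617
endloop
endfacet
facet normal 0.324 -0.599 -0.733
outer loop
vertex -0.318 -1.357 -1.038
vertex 0.267 -1.531 -0.637
vertex -0.407 -1.803 -0.713
endloop
endfacet
facet normal -0.986 0.153 -0.060
outer loop
vertex -0.318 -1.357 -1.038
vertex -0.407 -1.803 -0.713
vertex -0.287 -0.509 0.617
endloop
endfacet
facet normal 0.324 -0.598 -0.733
outer loop
vertex -0.407 -1.803 -0.713
vertex 0.267 -1.531 -0.637
vertex -0.101 -2.09 -0.344
endloop
endfacet
facet normal -0.836 -0.353 0.419
outer loop
vertex -0.407 -1.803 -0.713
vertex -0.101 -2.09 -0.344
vertex -0.287 -0.509 0.617
endloop
endfacet
facet normal 0.324 -0.598 -0.733
outer loop
vertex -0.101 -2.09 -0.344
vertex 0.267 -1.531 -0.637
vertex 0.42 -2.05 -0.146
endloop
endfacet
facet normal -0.267 -0.523 0.809
outer loop
vertex -0.101 -2.09 -0.344
vertex 0.42 -2.05 -0.146
vertex -0.287 -0.509 0.617
endloop
endfacet
facet normal 0.324 -0.598 -0.733
outer loop
vertex 0.42 -2.05 -0.146
vertex 0.267 -1.531 -0.637
vertex 0.851 -1.706 -0.236
endloop
endfacet
facet normal 0.391 -0.258 0.884
outer loop
vertex 0.42 -2.05 -0.146
vertex 0.851 -1.706 -0.236
vertex -0.287 -0.509 0.617
endloop
endfacet
facet normal 0.324 -0.597 -0.733
outer loop
vertex 0.851 -1.706 -0.236
vertex 0.267 -1.531 -0.637
vertex 0.94 -1.26 -0.56
endloop
endfacet
facet normal 0.749 0.285 0.598
outer loop
vertex 0.851 -1.706 -0.236
vertex 0.94 -1.26 -0.56
vertex -0.287 -0.509 0.617
endloop
endfacet
facet normal 0.325 -0.599 -0.732
outer loop
vertex 0.94 -1.26 -0.56
vertex 0.267 -1.531 -0.637
vertex 0.635 -0.973 -0.93
endloop
endfacet
facet normal 0.599 0.791 0.120
outer loop
vertex 0.94 -1.26 -0.56
vertex 0.635 -0.973 -0.93
vertex -0.287 -0.509 0.617
endloop
endfacet
facet normal -0.828 0.461 -0.318
outer loop
vertex 1.509 -3.11 -1.731
vertex 2.277 -2.083 -2.24
vertex 1.638 -4.047 -3.425
endloop
endfacet
facet normal -0.556 -0.744 0.369
outer loop
vertex 2.483 -4.517 -3.1
vertex 1.509 -3.11 -1.731
vertex 1.638 -4.047 -3.425
endloop
endfacet
facet normal -0.828 0.461 -0.318
outer loop
vertex 1.638 -4.047 -3.425
vertex 2.277 -2.083 -2.24
vertex 2.406 -3.02 -3.934
endloop
endfacet
facet normal 0.067 -0.483 -0.873
outer loop
vertex 2.406 -3.02 -3.934
vertex 2.483 -4.517 -3.1
vertex 1.638 -4.047 -3.425
endloop
endfacet
facet normal -0.067 0.483 0.873
outer loop
vertex 1.509 -3.11 -1.731
vertex 3.122 -2.553 -1.915
vertex 2.277 -2.083 -2.24
endloop
endfacet
facet normal -0.556 -0.744 0.369
outer loop
vertex 2.354 -3.58 -1.406
vertex 1.509 -3.11 -1.731
vertex 2.483 -4.517 -3.1
endloop
endfacet
facet normal -0.067 0.483 0.873
outer loop
vertex 2.354 -3.58 -1.406
vertex 3.122 -2.553 -1.915
vertex 1.509 -3.11 -1.731
endloop
endfacet
facet normal 0.556 0.744 -0.369
outer loop
vertex 2.277 -2.083 -2.24
vertex 3.122 -2.553 -1.915
vertex 2.406 -3.02 -3.934
endloop
endfacet
facet normal 0.067 -0.483 -0.873
outer loop
vertex 3.251 -3.49 -3.609
vertex 2.483 -4.517 -3.1
vertex 2.406 -3.02 -3.934
endloop
endfacet
facet normal 0.556 0.744 -0.369
outer loop
vertex 2.406 -3.02 -3.934
vertex 3.122 -2.553 -1.915
vertex 3.251 -3.49 -3.609
endloop
endfacet
facet normal 0.828 -0.461 0.318
outer loop
vertex 3.251 -3.49 -3.609
vertex 2.354 -3.58 -1.406
vertex 2.483 -4.517 -3.1
endloop
endfacet
facet normal 0.828 -0.461 0.318
outer loop
vertex 3.122 -2.553 -1.915
vertex 2.354 -3.58 -1.406
vertex 3.251 -3.49 -3.609
endloop
endfacet

endsolid


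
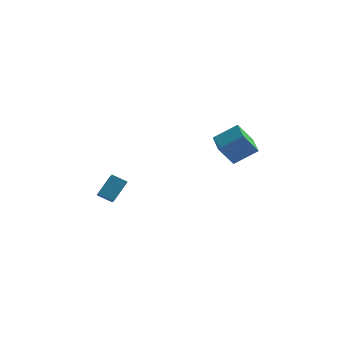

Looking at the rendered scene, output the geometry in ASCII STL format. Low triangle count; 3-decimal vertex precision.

solid 
facet normal -0.797 -0.241 -0.554
outer loop
vertex 2.594 1.894 0.418
vertex 2.202 2.993 0.503
vertex 3.283 2.228 -0.718
endloop
endfacet
facet normal 0.336 -0.939 -0.072
outer loop
vertex 4.398 2.567 0.057
vertex 2.594 1.894 0.418
vertex 3.283 2.228 -0.718
endloop
endfacet
facet normal -0.797 -0.243 -0.553
outer loop
vertex 3.283 2.228 -0.718
vertex 2.202 2.993 0.503
vertex 2.89 3.327 -0.634
endloop
endfacet
facet normal 0.503 0.243 -0.830
outer loop
vertex 2.89 3.327 -0.634
vertex 4.398 2.567 0.057
vertex 3.283 2.228 -0.718
endloop
endfacet
facet normal -0.503 -0.243 0.830
outer loop
vertex 2.594 1.894 0.418
vertex 3.317 3.332 1.278
vertex 2.202 2.993 0.503
endloop
endfacet
facet normal 0.336 -0.939 -0.073
outer loop
vertex 3.71 2.233 1.194
vertex 2.594 1.894 0.418
vertex 4.398 2.567 0.057
endloop
endfacet
facet normal -0.503 -0.243 0.829
outer loop
vertex 3.71 2.233 1.194
vertex 3.317 3.332 1.278
vertex 2.594 1.894 0.418
endloop
endfacet
facet normal -0.336 0.939 0.073
outer loop
vertex 2.202 2.993 0.503
vertex 3.317 3.332 1.278
vertex 2.89 3.327 -0.634
endloop
endfacet
facet normal 0.503 0.243 -0.829
outer loop
vertex 4.006 3.666 0.142
vertex 4.398 2.567 0.057
vertex 2.89 3.327 -0.634
endloop
endfacet
facet normal -0.336 0.939 0.073
outer loop
vertex 2.89 3.327 -0.634
vertex 3.317 3.332 1.278
vertex 4.006 3.666 0.142
endloop
endfacet
facet normal 0.797 0.242 0.553
outer loop
vertex 4.006 3.666 0.142
vertex 3.71 2.233 1.194
vertex 4.398 2.567 0.057
endloop
endfacet
facet normal 0.796 0.242 0.554
outer loop
vertex 3.317 3.332 1.278
vertex 3.71 2.233 1.194
vertex 4.006 3.666 0.142
endloop
endfacet
facet normal -0.396 -0.614 -0.683
outer loop
vertex -2.436 2.43 -3.987
vertex -3.214 2.507 -3.605
vertex -2.765 3.669 -4.91
endloop
endfacet
facet normal 0.894 -0.089 -0.438
outer loop
vertex -2.246 4.473 -4.015
vertex -2.436 2.43 -3.987
vertex -2.765 3.669 -4.91
endloop
endfacet
facet normal -0.396 -0.614 -0.683
outer loop
vertex -2.765 3.669 -4.91
vertex -3.214 2.507 -3.605
vertex -3.543 3.746 -4.528
endloop
endfacet
facet normal -0.209 0.785 -0.584
outer loop
vertex -3.543 3.746 -4.528
vertex -2.246 4.473 -4.015
vertex -2.765 3.669 -4.91
endloop
endfacet
facet normal 0.209 -0.785 0.584
outer loop
vertex -2.436 2.43 -3.987
vertex -2.695 3.311 -2.71
vertex -3.214 2.507 -3.605
endloop
endfacet
facet normal 0.894 -0.089 -0.438
outer loop
vertex -1.917 3.234 -3.092
vertex -2.436 2.43 -3.987
vertex -2.246 4.473 -4.015
endloop
endfacet
facet normal 0.209 -0.785 0.584
outer loop
vertex -1.917 3.234 -3.092
vertex -2.695 3.311 -2.71
vertex -2.436 2.43 -3.987
endloop
endfacet
facet normal -0.894 0.089 0.438
outer loop
vertex -3.214 2.507 -3.605
vertex -2.695 3.311 -2.71
vertex -3.543 3.746 -4.528
endloop
endfacet
facet normal -0.209 0.785 -0.584
outer loop
vertex -3.024 4.55 -3.633
vertex -2.246 4.473 -4.015
vertex -3.543 3.746 -4.528
endloop
endfacet
facet normal -0.894 0.089 0.438
outer loop
vertex -3.543 3.746 -4.528
vertex -2.695 3.311 -2.71
vertex -3.024 4.55 -3.633
endloop
endfacet
facet normal 0.396 0.614 0.683
outer loop
vertex -3.024 4.55 -3.633
vertex -1.917 3.234 -3.092
vertex -2.246 4.473 -4.015
endloop
endfacet
facet normal 0.396 0.614 0.683
outer loop
vertex -2.695 3.311 -2.71
vertex -1.917 3.234 -3.092
vertex -3.024 4.55 -3.633
endloop
endfacet

endsolid


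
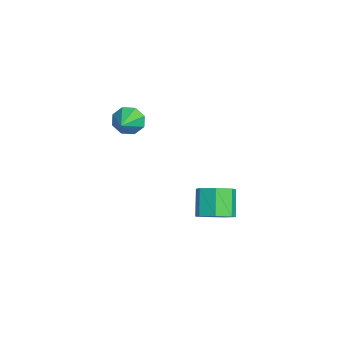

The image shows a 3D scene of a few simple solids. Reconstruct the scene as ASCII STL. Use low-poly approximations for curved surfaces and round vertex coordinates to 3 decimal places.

solid 
facet normal 0.638 -0.086 -0.765
outer loop
vertex -1.409 2.993 -2.804
vertex -1.935 2.346 -3.17
vertex -1.969 3.246 -3.299
endloop
endfacet
facet normal 0.299 0.943 0.144
outer loop
vertex -1.409 2.993 -2.804
vertex -1.969 3.246 -3.299
vertex -2.36 3.12 -1.664
endloop
endfacet
facet normal 0.300 0.943 0.144
outer loop
vertex -2.36 3.12 -1.664
vertex -1.969 3.246 -3.299
vertex -2.92 3.374 -2.159
endloop
endfacet
facet normal -0.638 0.085 0.765
outer loop
vertex -2.36 3.12 -1.664
vertex -2.92 3.374 -2.159
vertex -2.885 2.474 -2.03
endloop
endfacet
facet normal 0.638 -0.086 -0.765
outer loop
vertex -1.969 3.246 -3.299
vertex -1.935 2.346 -3.17
vertex -2.503 2.822 -3.697
endloop
endfacet
facet normal -0.368 0.839 -0.401
outer loop
vertex -1.969 3.246 -3.299
vertex -2.503 2.822 -3.697
vertex -2.92 3.374 -2.159
endloop
endfacet
facet normal -0.368 0.839 -0.401
outer loop
vertex -2.92 3.374 -2.159
vertex -2.503 2.822 -3.697
vertex -3.454 2.95 -2.557
endloop
endfacet
facet normal -0.638 0.085 0.765
outer loop
vertex -2.92 3.374 -2.159
vertex -3.454 2.95 -2.557
vertex -2.885 2.474 -2.03
endloop
endfacet
facet normal 0.638 -0.086 -0.765
outer loop
vertex -2.503 2.822 -3.697
vertex -1.935 2.346 -3.17
vertex -2.609 2.04 -3.698
endloop
endfacet
facet normal -0.758 0.104 -0.644
outer loop
vertex -2.503 2.822 -3.697
vertex -2.609 2.04 -3.698
vertex -3.454 2.95 -2.557
endloop
endfacet
facet normal -0.758 0.103 -0.644
outer loop
vertex -3.454 2.95 -2.557
vertex -2.609 2.04 -3.698
vertex -3.56 2.167 -2.558
endloop
endfacet
facet normal -0.638 0.085 0.766
outer loop
vertex -3.454 2.95 -2.557
vertex -3.56 2.167 -2.558
vertex -2.885 2.474 -2.03
endloop
endfacet
facet normal 0.638 -0.084 -0.765
outer loop
vertex -2.609 2.04 -3.698
vertex -1.935 2.346 -3.17
vertex -2.207 1.488 -3.302
endloop
endfacet
facet normal -0.578 -0.710 -0.403
outer loop
vertex -2.609 2.04 -3.698
vertex -2.207 1.488 -3.302
vertex -3.56 2.167 -2.558
endloop
endfacet
facet normal -0.578 -0.710 -0.402
outer loop
vertex -3.56 2.167 -2.558
vertex -2.207 1.488 -3.302
vertex -3.158 1.615 -2.161
endloop
endfacet
facet normal -0.638 0.086 0.765
outer loop
vertex -3.56 2.167 -2.558
vertex -3.158 1.615 -2.161
vertex -2.885 2.474 -2.03
endloop
endfacet
facet normal 0.638 -0.085 -0.765
outer loop
vertex -2.207 1.488 -3.302
vertex -1.935 2.346 -3.17
vertex -1.6 1.583 -2.806
endloop
endfacet
facet normal 0.039 -0.989 0.142
outer loop
vertex -2.207 1.488 -3.302
vertex -1.6 1.583 -2.806
vertex -3.158 1.615 -2.161
endloop
endfacet
facet normal 0.039 -0.989 0.142
outer loop
vertex -3.158 1.615 -2.161
vertex -1.6 1.583 -2.806
vertex -2.551 1.71 -1.666
endloop
endfacet
facet normal -0.638 0.086 0.765
outer loop
vertex -3.158 1.615 -2.161
vertex -2.551 1.71 -1.666
vertex -2.885 2.474 -2.03
endloop
endfacet
facet normal 0.638 -0.085 -0.765
outer loop
vertex -1.6 1.583 -2.806
vertex -1.935 2.346 -3.17
vertex -1.245 2.252 -2.584
endloop
endfacet
facet normal 0.625 -0.524 0.579
outer loop
vertex -1.6 1.583 -2.806
vertex -1.245 2.252 -2.584
vertex -2.551 1.71 -1.666
endloop
endfacet
facet normal 0.625 -0.524 0.579
outer loop
vertex -2.551 1.71 -1.666
vertex -1.245 2.252 -2.584
vertex -2.195 2.38 -1.444
endloop
endfacet
facet normal -0.638 0.086 0.765
outer loop
vertex -2.551 1.71 -1.666
vertex -2.195 2.38 -1.444
vertex -2.885 2.474 -2.03
endloop
endfacet
facet normal 0.638 -0.086 -0.765
outer loop
vertex -1.245 2.252 -2.584
vertex -1.935 2.346 -3.17
vertex -1.409 2.993 -2.804
endloop
endfacet
facet normal 0.742 0.336 0.580
outer loop
vertex -1.245 2.252 -2.584
vertex -1.409 2.993 -2.804
vertex -2.195 2.38 -1.444
endloop
endfacet
facet normal 0.741 0.338 0.580
outer loop
vertex -2.195 2.38 -1.444
vertex -1.409 2.993 -2.804
vertex -2.36 3.12 -1.664
endloop
endfacet
facet normal -0.638 0.085 0.765
outer loop
vertex -2.195 2.38 -1.444
vertex -2.36 3.12 -1.664
vertex -2.885 2.474 -2.03
endloop
endfacet
facet normal -0.872 0.269 -0.410
outer loop
vertex -2.286 -1.154 2.328
vertex -2.651 -1.384 2.954
vertex -2.341 -0.73 2.723
endloop
endfacet
facet normal 0.799 0.462 -0.385
outer loop
vertex -2.286 -1.154 2.328
vertex -2.341 -0.73 2.723
vertex -1.309 -1.796 3.586
endloop
endfacet
facet normal -0.871 0.268 -0.411
outer loop
vertex -2.341 -0.73 2.723
vertex -2.651 -1.384 2.954
vertex -2.578 -0.689 3.252
endloop
endfacet
facet normal 0.610 0.763 0.214
outer loop
vertex -2.341 -0.73 2.723
vertex -2.578 -0.689 3.252
vertex -1.309 -1.796 3.586
endloop
endfacet
facet normal -0.871 0.268 -0.411
outer loop
vertex -2.578 -0.689 3.252
vertex -2.651 -1.384 2.954
vertex -2.858 -1.055 3.607
endloop
endfacet
facet normal 0.275 0.553 0.787
outer loop
vertex -2.578 -0.689 3.252
vertex -2.858 -1.055 3.607
vertex -1.309 -1.796 3.586
endloop
endfacet
facet normal -0.872 0.266 -0.411
outer loop
vertex -2.858 -1.055 3.607
vertex -2.651 -1.384 2.954
vertex -3.016 -1.614 3.58
endloop
endfacet
facet normal -0.008 -0.046 0.999
outer loop
vertex -2.858 -1.055 3.607
vertex -3.016 -1.614 3.58
vertex -1.309 -1.796 3.586
endloop
endfacet
facet normal -0.872 0.268 -0.410
outer loop
vertex -3.016 -1.614 3.58
vertex -2.651 -1.384 2.954
vertex -2.961 -2.038 3.186
endloop
endfacet
facet normal -0.075 -0.684 0.726
outer loop
vertex -3.016 -1.614 3.58
vertex -2.961 -2.038 3.186
vertex -1.309 -1.796 3.586
endloop
endfacet
facet normal -0.872 0.268 -0.411
outer loop
vertex -2.961 -2.038 3.186
vertex -2.651 -1.384 2.954
vertex -2.724 -2.079 2.656
endloop
endfacet
facet normal 0.114 -0.985 0.127
outer loop
vertex -2.961 -2.038 3.186
vertex -2.724 -2.079 2.656
vertex -1.309 -1.796 3.586
endloop
endfacet
facet normal -0.872 0.267 -0.410
outer loop
vertex -2.724 -2.079 2.656
vertex -2.651 -1.384 2.954
vertex -2.445 -1.713 2.301
endloop
endfacet
facet normal 0.448 -0.775 -0.446
outer loop
vertex -2.724 -2.079 2.656
vertex -2.445 -1.713 2.301
vertex -1.309 -1.796 3.586
endloop
endfacet
facet normal -0.872 0.268 -0.410
outer loop
vertex -2.445 -1.713 2.301
vertex -2.651 -1.384 2.954
vertex -2.286 -1.154 2.328
endloop
endfacet
facet normal 0.732 -0.176 -0.658
outer loop
vertex -2.445 -1.713 2.301
vertex -2.286 -1.154 2.328
vertex -1.309 -1.796 3.586
endloop
endfacet

endsolid


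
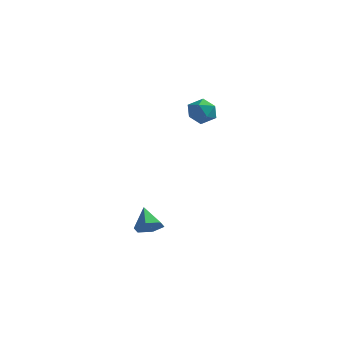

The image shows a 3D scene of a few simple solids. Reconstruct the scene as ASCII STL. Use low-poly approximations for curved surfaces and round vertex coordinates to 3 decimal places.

solid 
facet normal 0.422 0.592 0.687
outer loop
vertex 3.178 1.251 2.968
vertex 2.829 0.755 3.61
vertex 3.628 0.56 3.287
endloop
endfacet
facet normal 0.815 0.573 0.092
outer loop
vertex 3.178 1.251 2.968
vertex 3.628 0.56 3.287
vertex 3.616 0.716 2.418
endloop
endfacet
facet normal 0.405 0.795 -0.451
outer loop
vertex 3.178 1.251 2.968
vertex 3.616 0.716 2.418
vertex 2.809 1.006 2.204
endloop
endfacet
facet normal -0.240 0.952 -0.189
outer loop
vertex 3.178 1.251 2.968
vertex 2.809 1.006 2.204
vertex 2.323 1.03 2.941
endloop
endfacet
facet normal -0.230 0.827 0.514
outer loop
vertex 3.178 1.251 2.968
vertex 2.323 1.03 2.941
vertex 2.829 0.755 3.61
endloop
endfacet
facet normal 0.994 -0.107 -0.033
outer loop
vertex 3.616 0.716 2.418
vertex 3.628 0.56 3.287
vertex 3.537 -0.11 2.719
endloop
endfacet
facet normal 0.358 -0.076 0.931
outer loop
vertex 3.628 0.56 3.287
vertex 2.829 0.755 3.61
vertex 3.051 -0.086 3.456
endloop
endfacet
facet normal -0.696 0.304 0.651
outer loop
vertex 2.829 0.755 3.61
vertex 2.323 1.03 2.941
vertex 2.244 0.204 3.242
endloop
endfacet
facet normal -0.711 0.508 -0.486
outer loop
vertex 2.323 1.03 2.941
vertex 2.809 1.006 2.204
vertex 2.232 0.36 2.373
endloop
endfacet
facet normal 0.332 0.254 -0.908
outer loop
vertex 2.809 1.006 2.204
vertex 3.616 0.716 2.418
vertex 3.031 0.165 2.05
endloop
endfacet
facet normal 0.240 -0.952 0.189
outer loop
vertex 2.682 -0.331 2.692
vertex 3.537 -0.11 2.719
vertex 3.051 -0.086 3.456
endloop
endfacet
facet normal -0.405 -0.795 0.451
outer loop
vertex 2.682 -0.331 2.692
vertex 3.051 -0.086 3.456
vertex 2.244 0.204 3.242
endloop
endfacet
facet normal -0.815 -0.573 -0.092
outer loop
vertex 2.682 -0.331 2.692
vertex 2.244 0.204 3.242
vertex 2.232 0.36 2.373
endloop
endfacet
facet normal -0.422 -0.592 -0.687
outer loop
vertex 2.682 -0.331 2.692
vertex 2.232 0.36 2.373
vertex 3.031 0.165 2.05
endloop
endfacet
facet normal 0.230 -0.827 -0.514
outer loop
vertex 2.682 -0.331 2.692
vertex 3.031 0.165 2.05
vertex 3.537 -0.11 2.719
endloop
endfacet
facet normal 0.711 -0.508 0.486
outer loop
vertex 3.051 -0.086 3.456
vertex 3.537 -0.11 2.719
vertex 3.628 0.56 3.287
endloop
endfacet
facet normal -0.332 -0.254 0.908
outer loop
vertex 2.244 0.204 3.242
vertex 3.051 -0.086 3.456
vertex 2.829 0.755 3.61
endloop
endfacet
facet normal -0.994 0.107 0.033
outer loop
vertex 2.232 0.36 2.373
vertex 2.244 0.204 3.242
vertex 2.323 1.03 2.941
endloop
endfacet
facet normal -0.358 0.076 -0.931
outer loop
vertex 3.031 0.165 2.05
vertex 2.232 0.36 2.373
vertex 2.809 1.006 2.204
endloop
endfacet
facet normal 0.696 -0.304 -0.651
outer loop
vertex 3.537 -0.11 2.719
vertex 3.031 0.165 2.05
vertex 3.616 0.716 2.418
endloop
endfacet
facet normal 0.522 -0.511 -0.682
outer loop
vertex 2.417 -2.461 -4.382
vertex 1.899 -3.08 -4.315
vertex 1.762 -2.495 -4.858
endloop
endfacet
facet normal 0.017 0.995 -0.094
outer loop
vertex 2.417 -2.461 -4.382
vertex 1.762 -2.495 -4.858
vertex 1.141 -2.34 -3.325
endloop
endfacet
facet normal 0.522 -0.511 -0.682
outer loop
vertex 1.762 -2.495 -4.858
vertex 1.899 -3.08 -4.315
vertex 1.244 -3.114 -4.791
endloop
endfacet
facet normal -0.735 0.577 -0.356
outer loop
vertex 1.762 -2.495 -4.858
vertex 1.244 -3.114 -4.791
vertex 1.141 -2.34 -3.325
endloop
endfacet
facet normal 0.523 -0.510 -0.683
outer loop
vertex 1.244 -3.114 -4.791
vertex 1.899 -3.08 -4.315
vertex 1.381 -3.7 -4.248
endloop
endfacet
facet normal -0.980 -0.197 0.035
outer loop
vertex 1.244 -3.114 -4.791
vertex 1.381 -3.7 -4.248
vertex 1.141 -2.34 -3.325
endloop
endfacet
facet normal 0.523 -0.511 -0.682
outer loop
vertex 1.381 -3.7 -4.248
vertex 1.899 -3.08 -4.315
vertex 2.035 -3.666 -3.772
endloop
endfacet
facet normal -0.472 -0.551 0.688
outer loop
vertex 1.381 -3.7 -4.248
vertex 2.035 -3.666 -3.772
vertex 1.141 -2.34 -3.325
endloop
endfacet
facet normal 0.523 -0.511 -0.682
outer loop
vertex 2.035 -3.666 -3.772
vertex 1.899 -3.08 -4.315
vertex 2.553 -3.047 -3.839
endloop
endfacet
facet normal 0.280 -0.132 0.951
outer loop
vertex 2.035 -3.666 -3.772
vertex 2.553 -3.047 -3.839
vertex 1.141 -2.34 -3.325
endloop
endfacet
facet normal 0.523 -0.511 -0.682
outer loop
vertex 2.553 -3.047 -3.839
vertex 1.899 -3.08 -4.315
vertex 2.417 -2.461 -4.382
endloop
endfacet
facet normal 0.525 0.641 0.560
outer loop
vertex 2.553 -3.047 -3.839
vertex 2.417 -2.461 -4.382
vertex 1.141 -2.34 -3.325
endloop
endfacet

endsolid


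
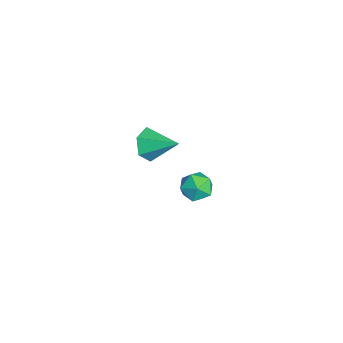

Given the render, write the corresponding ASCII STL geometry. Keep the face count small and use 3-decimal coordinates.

solid 
facet normal -0.496 -0.745 -0.445
outer loop
vertex 0.909 1.116 2.818
vertex 0.321 1.085 3.525
vertex 0.147 1.631 2.805
endloop
endfacet
facet normal 0.444 0.640 -0.627
outer loop
vertex 0.909 1.116 2.818
vertex 0.147 1.631 2.805
vertex 1.179 2.375 4.295
endloop
endfacet
facet normal -0.496 -0.745 -0.445
outer loop
vertex 0.147 1.631 2.805
vertex 0.321 1.085 3.525
vertex -0.441 1.6 3.512
endloop
endfacet
facet normal -0.327 0.916 -0.231
outer loop
vertex 0.147 1.631 2.805
vertex -0.441 1.6 3.512
vertex 1.179 2.375 4.295
endloop
endfacet
facet normal -0.496 -0.745 -0.445
outer loop
vertex -0.441 1.6 3.512
vertex 0.321 1.085 3.525
vertex -0.267 1.054 4.232
endloop
endfacet
facet normal -0.562 0.588 0.582
outer loop
vertex -0.441 1.6 3.512
vertex -0.267 1.054 4.232
vertex 1.179 2.375 4.295
endloop
endfacet
facet normal -0.496 -0.745 -0.445
outer loop
vertex -0.267 1.054 4.232
vertex 0.321 1.085 3.525
vertex 0.495 0.539 4.245
endloop
endfacet
facet normal -0.028 -0.017 0.999
outer loop
vertex -0.267 1.054 4.232
vertex 0.495 0.539 4.245
vertex 1.179 2.375 4.295
endloop
endfacet
facet normal -0.496 -0.745 -0.445
outer loop
vertex 0.495 0.539 4.245
vertex 0.321 1.085 3.525
vertex 1.083 0.57 3.538
endloop
endfacet
facet normal 0.741 -0.293 0.604
outer loop
vertex 0.495 0.539 4.245
vertex 1.083 0.57 3.538
vertex 1.179 2.375 4.295
endloop
endfacet
facet normal -0.496 -0.745 -0.445
outer loop
vertex 1.083 0.57 3.538
vertex 0.321 1.085 3.525
vertex 0.909 1.116 2.818
endloop
endfacet
facet normal 0.977 0.036 -0.209
outer loop
vertex 1.083 0.57 3.538
vertex 0.909 1.116 2.818
vertex 1.179 2.375 4.295
endloop
endfacet
facet normal -0.738 -0.288 0.610
outer loop
vertex -2.965 3.846 -2.333
vertex -2.812 2.953 -2.569
vertex -2.358 3.33 -1.842
endloop
endfacet
facet normal -0.427 0.308 0.851
outer loop
vertex -2.965 3.846 -2.333
vertex -2.358 3.33 -1.842
vertex -2.151 4.217 -2.059
endloop
endfacet
facet normal -0.483 0.806 0.343
outer loop
vertex -2.965 3.846 -2.333
vertex -2.151 4.217 -2.059
vertex -2.477 4.388 -2.919
endloop
endfacet
facet normal -0.829 0.519 -0.210
outer loop
vertex -2.965 3.846 -2.333
vertex -2.477 4.388 -2.919
vertex -2.886 3.607 -3.234
endloop
endfacet
facet normal -0.987 -0.157 -0.045
outer loop
vertex -2.965 3.846 -2.333
vertex -2.886 3.607 -3.234
vertex -2.812 2.953 -2.569
endloop
endfacet
facet normal 0.268 0.169 0.948
outer loop
vertex -2.151 4.217 -2.059
vertex -2.358 3.33 -1.842
vertex -1.494 3.553 -2.126
endloop
endfacet
facet normal -0.237 -0.794 0.560
outer loop
vertex -2.358 3.33 -1.842
vertex -2.812 2.953 -2.569
vertex -1.903 2.772 -2.441
endloop
endfacet
facet normal -0.640 -0.582 -0.502
outer loop
vertex -2.812 2.953 -2.569
vertex -2.886 3.607 -3.234
vertex -2.229 2.943 -3.301
endloop
endfacet
facet normal -0.385 0.511 -0.769
outer loop
vertex -2.886 3.607 -3.234
vertex -2.477 4.388 -2.919
vertex -2.022 3.83 -3.518
endloop
endfacet
facet normal 0.176 0.976 0.127
outer loop
vertex -2.477 4.388 -2.919
vertex -2.151 4.217 -2.059
vertex -1.568 4.207 -2.791
endloop
endfacet
facet normal 0.829 -0.519 0.210
outer loop
vertex -1.415 3.314 -3.027
vertex -1.494 3.553 -2.126
vertex -1.903 2.772 -2.441
endloop
endfacet
facet normal 0.483 -0.806 -0.343
outer loop
vertex -1.415 3.314 -3.027
vertex -1.903 2.772 -2.441
vertex -2.229 2.943 -3.301
endloop
endfacet
facet normal 0.427 -0.308 -0.851
outer loop
vertex -1.415 3.314 -3.027
vertex -2.229 2.943 -3.301
vertex -2.022 3.83 -3.518
endloop
endfacet
facet normal 0.738 0.288 -0.610
outer loop
vertex -1.415 3.314 -3.027
vertex -2.022 3.83 -3.518
vertex -1.568 4.207 -2.791
endloop
endfacet
facet normal 0.987 0.157 0.045
outer loop
vertex -1.415 3.314 -3.027
vertex -1.568 4.207 -2.791
vertex -1.494 3.553 -2.126
endloop
endfacet
facet normal 0.385 -0.511 0.769
outer loop
vertex -1.903 2.772 -2.441
vertex -1.494 3.553 -2.126
vertex -2.358 3.33 -1.842
endloop
endfacet
facet normal -0.176 -0.976 -0.127
outer loop
vertex -2.229 2.943 -3.301
vertex -1.903 2.772 -2.441
vertex -2.812 2.953 -2.569
endloop
endfacet
facet normal -0.268 -0.169 -0.948
outer loop
vertex -2.022 3.83 -3.518
vertex -2.229 2.943 -3.301
vertex -2.886 3.607 -3.234
endloop
endfacet
facet normal 0.237 0.794 -0.560
outer loop
vertex -1.568 4.207 -2.791
vertex -2.022 3.83 -3.518
vertex -2.477 4.388 -2.919
endloop
endfacet
facet normal 0.640 0.582 0.502
outer loop
vertex -1.494 3.553 -2.126
vertex -1.568 4.207 -2.791
vertex -2.151 4.217 -2.059
endloop
endfacet

endsolid
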